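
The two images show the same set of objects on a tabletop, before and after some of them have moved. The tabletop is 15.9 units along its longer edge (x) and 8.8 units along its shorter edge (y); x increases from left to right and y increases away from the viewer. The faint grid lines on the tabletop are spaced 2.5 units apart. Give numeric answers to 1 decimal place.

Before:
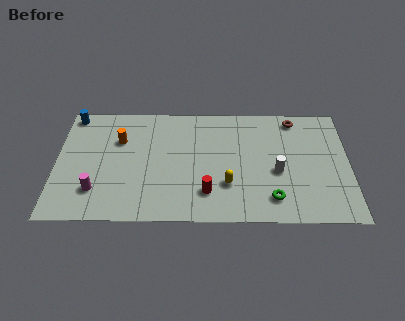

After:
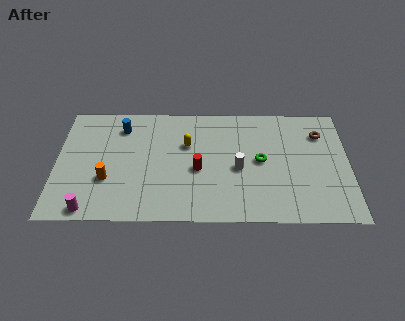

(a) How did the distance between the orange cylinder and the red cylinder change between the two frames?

-1.2

They were about 6.2 units apart before and 5.0 after — 1.2 units closer together.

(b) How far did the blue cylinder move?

2.8

From (0.8, 7.9) to (3.5, 7.0), the blue cylinder covered √(2.7² + 0.9²) ≈ 2.8 units.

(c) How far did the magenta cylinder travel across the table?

1.4

From (2.2, 2.2) to (1.9, 0.8), the magenta cylinder covered √(0.3² + 1.4²) ≈ 1.4 units.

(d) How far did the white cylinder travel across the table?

2.1

The white cylinder moved from about (12.0, 3.7) to (9.9, 3.9), a distance of √(2.1² + 0.2²) ≈ 2.1.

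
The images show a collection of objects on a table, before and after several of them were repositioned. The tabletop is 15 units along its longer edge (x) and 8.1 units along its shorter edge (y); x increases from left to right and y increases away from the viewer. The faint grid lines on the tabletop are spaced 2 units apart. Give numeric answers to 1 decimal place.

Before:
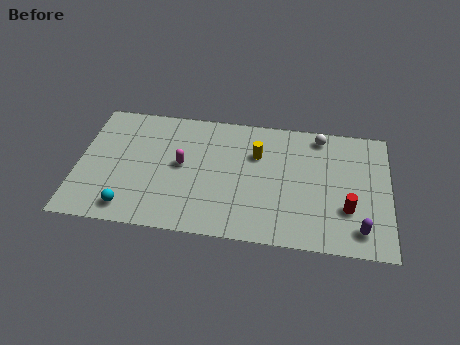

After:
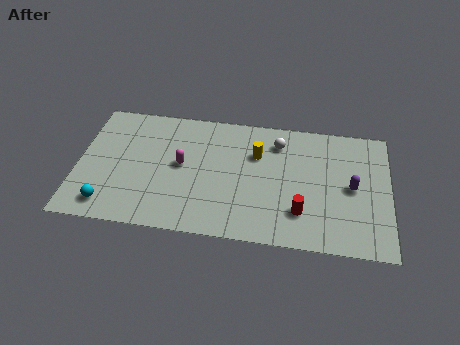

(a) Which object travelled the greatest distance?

the purple capsule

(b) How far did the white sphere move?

2.1

The white sphere moved from about (11.6, 7.1) to (9.6, 6.4), a distance of √(2.0² + 0.7²) ≈ 2.1.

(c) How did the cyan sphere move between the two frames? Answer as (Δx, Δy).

(-1.0, 0.1)

The cyan sphere started near (2.6, 1.2) and ended near (1.6, 1.3).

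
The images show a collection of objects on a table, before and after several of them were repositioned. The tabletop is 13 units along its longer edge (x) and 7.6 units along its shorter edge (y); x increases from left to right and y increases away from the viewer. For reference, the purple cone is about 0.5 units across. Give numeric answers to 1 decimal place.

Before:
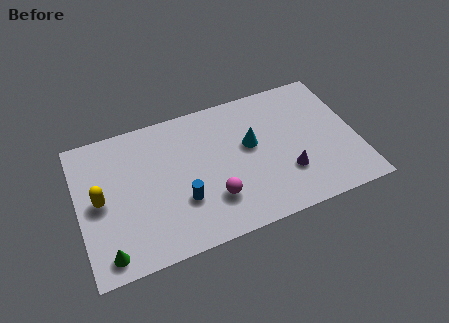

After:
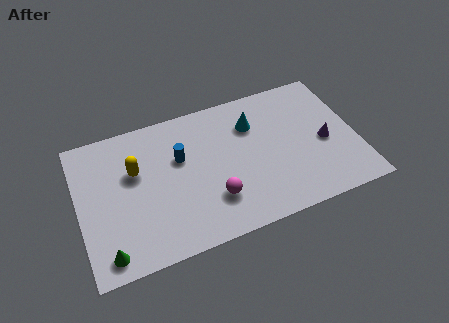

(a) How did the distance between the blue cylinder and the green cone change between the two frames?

+1.4

They were about 3.9 units apart before and 5.3 after — 1.4 units further apart.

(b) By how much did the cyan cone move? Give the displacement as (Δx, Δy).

(0.2, 1.1)

The cyan cone started near (8.1, 4.4) and ended near (8.3, 5.5).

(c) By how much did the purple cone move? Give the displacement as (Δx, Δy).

(1.9, 1.1)

From the two frames, the purple cone sits at roughly (9.6, 2.3) before and (11.5, 3.4) after.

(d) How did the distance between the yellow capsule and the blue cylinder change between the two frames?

-1.8

The distance was about 3.9 in the first image and 2.1 in the second, so they moved 1.8 units closer together.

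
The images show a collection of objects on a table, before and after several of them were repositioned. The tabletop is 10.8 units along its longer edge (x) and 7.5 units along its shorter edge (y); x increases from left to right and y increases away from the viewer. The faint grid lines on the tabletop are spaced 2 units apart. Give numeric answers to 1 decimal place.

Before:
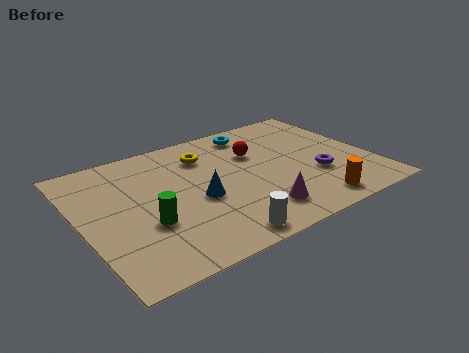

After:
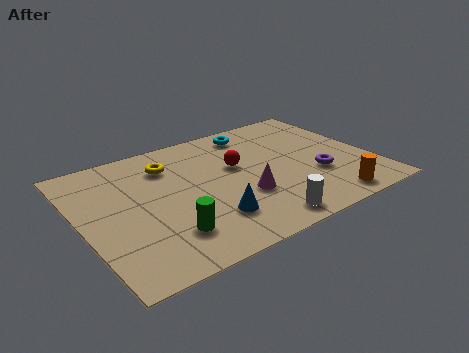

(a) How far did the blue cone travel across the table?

1.3

The blue cone moved from about (4.2, 3.2) to (4.4, 1.9), a distance of √(0.2² + 1.3²) ≈ 1.3.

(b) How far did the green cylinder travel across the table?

1.1

From (2.2, 2.7) to (2.8, 1.8), the green cylinder covered √(0.6² + 0.9²) ≈ 1.1 units.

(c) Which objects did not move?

the cyan torus and the purple torus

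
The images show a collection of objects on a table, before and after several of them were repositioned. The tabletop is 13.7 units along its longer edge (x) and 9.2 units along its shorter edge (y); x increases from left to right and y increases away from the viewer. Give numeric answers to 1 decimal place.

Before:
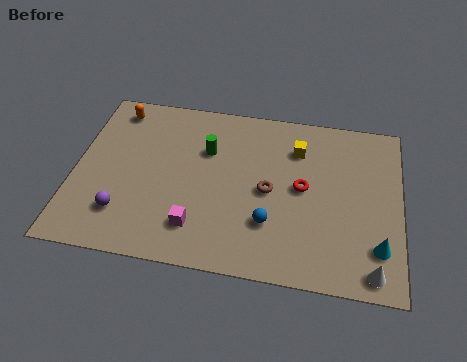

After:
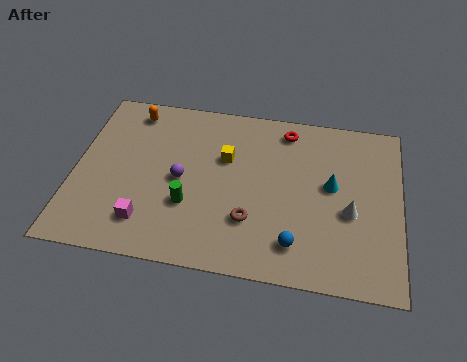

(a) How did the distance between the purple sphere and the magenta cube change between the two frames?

-0.3

They were about 3.1 units apart before and 2.8 after — 0.3 units closer together.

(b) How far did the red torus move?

3.2

The red torus moved from about (9.6, 4.8) to (8.8, 7.9), a distance of √(0.8² + 3.1²) ≈ 3.2.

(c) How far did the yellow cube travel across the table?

3.2

The yellow cube was near (9.3, 6.9) before and (6.3, 5.9) after, so it travelled √(3.0² + 1.0²) ≈ 3.2 units.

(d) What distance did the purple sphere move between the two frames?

3.2

The purple sphere was near (2.2, 2.2) before and (4.5, 4.4) after, so it travelled √(2.3² + 2.2²) ≈ 3.2 units.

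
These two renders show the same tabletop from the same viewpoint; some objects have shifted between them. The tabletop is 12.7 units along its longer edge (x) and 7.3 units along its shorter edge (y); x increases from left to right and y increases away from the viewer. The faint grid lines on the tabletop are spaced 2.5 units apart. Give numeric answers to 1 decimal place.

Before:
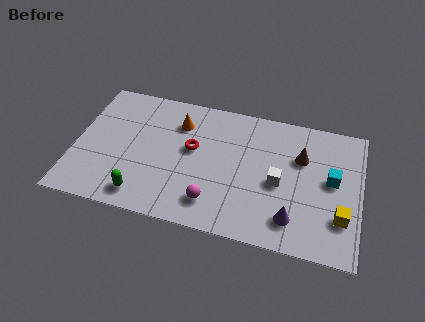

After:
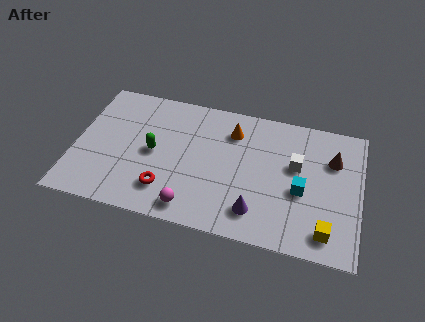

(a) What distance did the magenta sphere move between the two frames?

1.0

The magenta sphere moved from about (6.3, 1.5) to (5.4, 1.0), a distance of √(0.9² + 0.5²) ≈ 1.0.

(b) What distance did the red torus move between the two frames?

2.7

The red torus was near (5.2, 4.2) before and (4.2, 1.7) after, so it travelled √(1.0² + 2.5²) ≈ 2.7 units.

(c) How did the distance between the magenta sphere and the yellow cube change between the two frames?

+0.3

They were about 5.6 units apart before and 5.9 after — 0.3 units further apart.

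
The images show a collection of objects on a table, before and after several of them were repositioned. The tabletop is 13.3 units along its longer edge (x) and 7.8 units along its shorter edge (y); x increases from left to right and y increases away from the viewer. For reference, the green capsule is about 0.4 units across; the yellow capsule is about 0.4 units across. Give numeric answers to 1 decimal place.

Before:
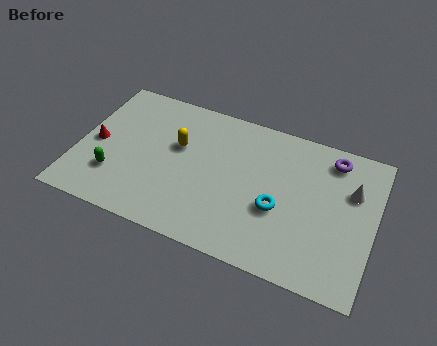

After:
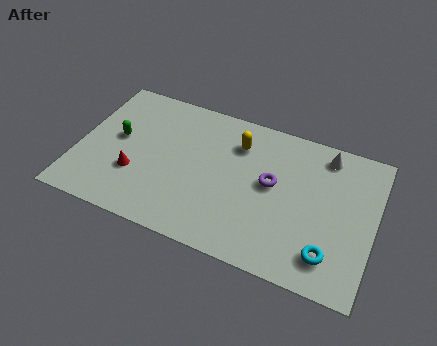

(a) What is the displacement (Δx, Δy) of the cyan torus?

(2.4, -1.5)

The cyan torus was at about (9.1, 3.1) and moved to about (11.5, 1.6).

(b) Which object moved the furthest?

the purple torus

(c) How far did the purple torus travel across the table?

3.4

The purple torus was near (11.2, 6.6) before and (8.7, 4.3) after, so it travelled √(2.5² + 2.3²) ≈ 3.4 units.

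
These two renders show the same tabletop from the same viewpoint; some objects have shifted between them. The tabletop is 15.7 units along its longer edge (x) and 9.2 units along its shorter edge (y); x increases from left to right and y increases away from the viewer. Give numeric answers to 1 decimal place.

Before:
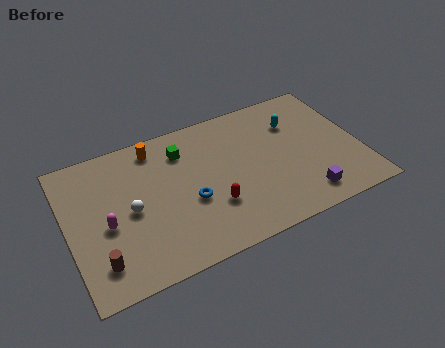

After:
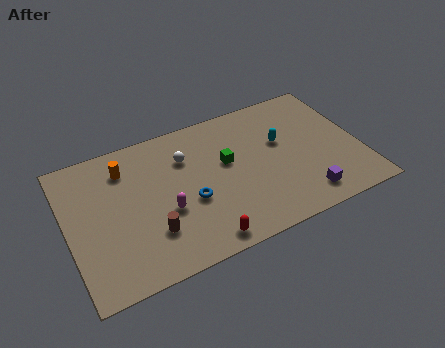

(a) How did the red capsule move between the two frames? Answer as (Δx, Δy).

(-0.8, -1.9)

From the two frames, the red capsule sits at roughly (7.5, 2.9) before and (6.7, 1.0) after.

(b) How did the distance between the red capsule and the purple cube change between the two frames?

+0.6

Before: roughly 5.0 units apart; after: 5.6. That's 0.6 units further apart.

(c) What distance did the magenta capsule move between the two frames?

3.1

The magenta capsule was near (2.0, 4.0) before and (5.1, 3.6) after, so it travelled √(3.1² + 0.4²) ≈ 3.1 units.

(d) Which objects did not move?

the blue torus and the purple cube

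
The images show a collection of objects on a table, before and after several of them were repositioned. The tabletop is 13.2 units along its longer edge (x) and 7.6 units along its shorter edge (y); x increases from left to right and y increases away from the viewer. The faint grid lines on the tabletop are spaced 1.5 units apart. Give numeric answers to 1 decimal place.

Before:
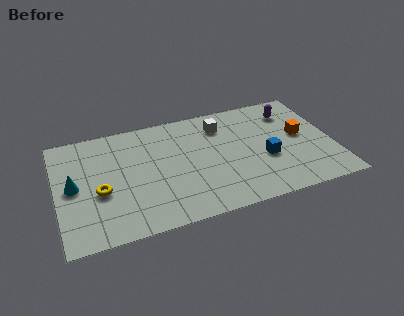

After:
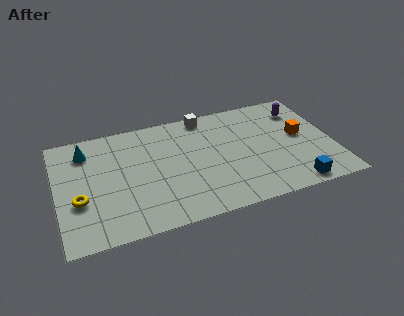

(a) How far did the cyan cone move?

2.3

The cyan cone moved from about (0.8, 3.8) to (1.5, 6.0), a distance of √(0.7² + 2.2²) ≈ 2.3.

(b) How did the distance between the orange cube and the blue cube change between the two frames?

+1.3

Before: roughly 2.1 units apart; after: 3.4. That's 1.3 units further apart.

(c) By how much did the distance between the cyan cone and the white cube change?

-1.6

They were about 7.5 units apart before and 5.9 after — 1.6 units closer together.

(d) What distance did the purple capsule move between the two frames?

0.5

From (11.4, 5.9) to (11.9, 5.9), the purple capsule covered √(0.5² + 0.0²) ≈ 0.5 units.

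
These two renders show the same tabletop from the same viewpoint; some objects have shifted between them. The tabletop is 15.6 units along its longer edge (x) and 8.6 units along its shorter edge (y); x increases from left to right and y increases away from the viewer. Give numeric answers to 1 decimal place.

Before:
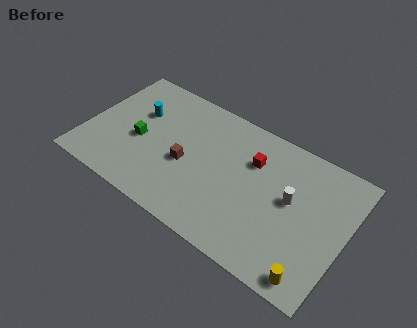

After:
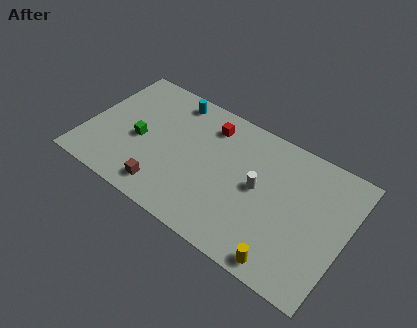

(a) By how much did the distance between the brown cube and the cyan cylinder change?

+2.3

They were about 3.8 units apart before and 6.1 after — 2.3 units further apart.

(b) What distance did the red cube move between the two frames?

2.9

From (9.8, 6.0) to (7.0, 6.9), the red cube covered √(2.8² + 0.9²) ≈ 2.9 units.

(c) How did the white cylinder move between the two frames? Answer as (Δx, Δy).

(-1.9, -0.3)

The white cylinder was at about (12.3, 4.8) and moved to about (10.4, 4.5).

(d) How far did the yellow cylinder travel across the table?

1.6

The yellow cylinder moved from about (14.2, 1.0) to (12.6, 0.9), a distance of √(1.6² + 0.1²) ≈ 1.6.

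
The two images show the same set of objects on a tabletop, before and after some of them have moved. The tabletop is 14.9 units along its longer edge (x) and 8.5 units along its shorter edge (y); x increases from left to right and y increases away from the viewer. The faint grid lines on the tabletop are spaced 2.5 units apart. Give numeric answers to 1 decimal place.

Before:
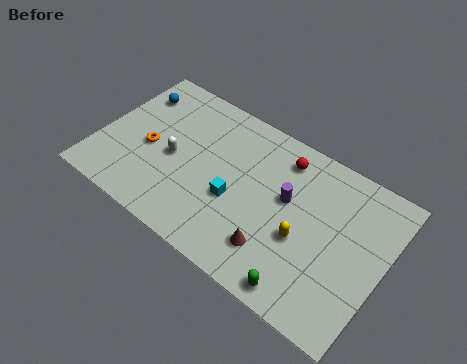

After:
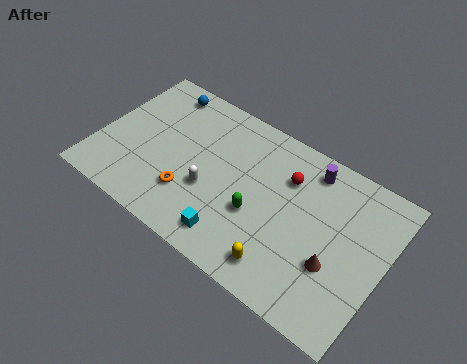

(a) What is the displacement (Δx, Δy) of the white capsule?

(2.1, -0.7)

The white capsule started near (3.9, 3.9) and ended near (6.0, 3.2).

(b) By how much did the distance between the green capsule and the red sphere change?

-3.5

The distance was about 6.5 in the first image and 3.0 in the second, so they moved 3.5 units closer together.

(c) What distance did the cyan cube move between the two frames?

2.0

From (7.3, 3.4) to (7.6, 1.4), the cyan cube covered √(0.3² + 2.0²) ≈ 2.0 units.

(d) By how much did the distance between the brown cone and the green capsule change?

+2.1

Before: roughly 2.0 units apart; after: 4.1. That's 2.1 units further apart.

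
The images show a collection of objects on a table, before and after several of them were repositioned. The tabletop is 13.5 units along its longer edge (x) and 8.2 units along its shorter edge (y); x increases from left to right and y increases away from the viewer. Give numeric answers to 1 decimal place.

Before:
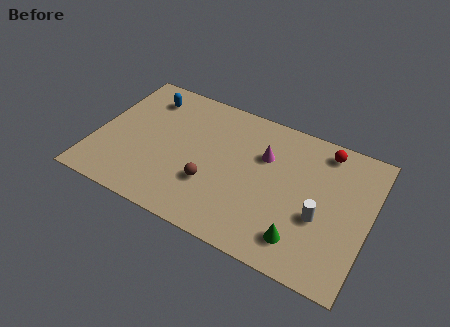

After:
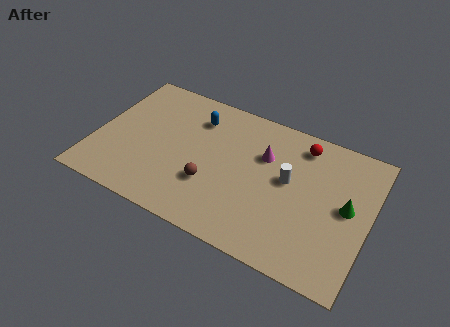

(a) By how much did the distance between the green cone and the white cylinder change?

+1.2

Before: roughly 1.7 units apart; after: 2.9. That's 1.2 units further apart.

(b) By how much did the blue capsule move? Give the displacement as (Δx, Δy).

(2.6, -0.3)

The blue capsule started near (2.1, 6.6) and ended near (4.7, 6.3).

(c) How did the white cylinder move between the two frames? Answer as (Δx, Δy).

(-1.7, 1.4)

From the two frames, the white cylinder sits at roughly (11.2, 3.2) before and (9.5, 4.6) after.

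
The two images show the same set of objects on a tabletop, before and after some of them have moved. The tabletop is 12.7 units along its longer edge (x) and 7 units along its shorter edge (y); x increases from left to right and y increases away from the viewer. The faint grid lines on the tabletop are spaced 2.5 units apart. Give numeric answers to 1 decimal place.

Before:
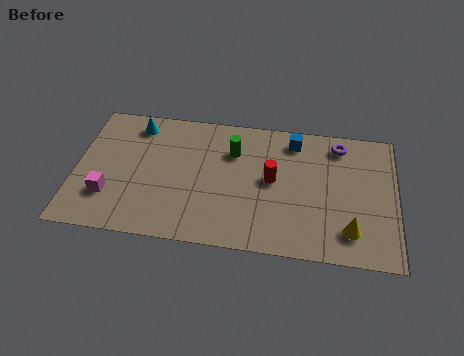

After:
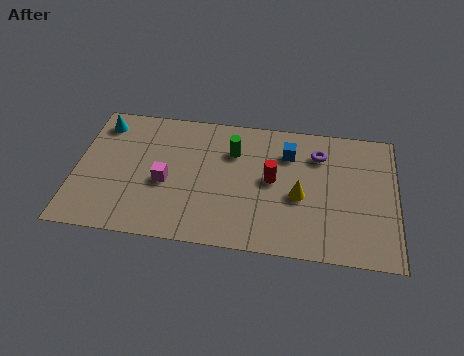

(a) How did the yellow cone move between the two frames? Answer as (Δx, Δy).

(-2.0, 1.5)

The yellow cone was at about (10.9, 1.5) and moved to about (8.9, 3.0).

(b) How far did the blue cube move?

0.7

The blue cube was near (8.6, 5.9) before and (8.4, 5.2) after, so it travelled √(0.2² + 0.7²) ≈ 0.7 units.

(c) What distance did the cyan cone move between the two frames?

1.4

The cyan cone moved from about (2.3, 5.9) to (0.9, 5.8), a distance of √(1.4² + 0.1²) ≈ 1.4.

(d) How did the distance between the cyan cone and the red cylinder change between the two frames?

+1.3

Before: roughly 5.9 units apart; after: 7.2. That's 1.3 units further apart.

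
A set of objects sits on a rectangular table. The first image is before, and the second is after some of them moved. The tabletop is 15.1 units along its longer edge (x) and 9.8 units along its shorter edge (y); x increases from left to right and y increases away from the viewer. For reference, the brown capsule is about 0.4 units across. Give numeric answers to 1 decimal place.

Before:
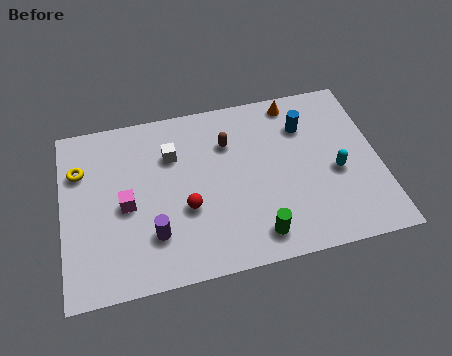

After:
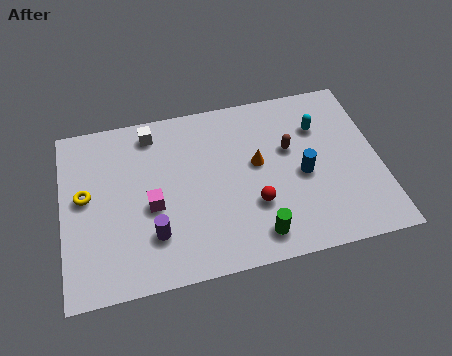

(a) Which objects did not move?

the purple cylinder and the green cylinder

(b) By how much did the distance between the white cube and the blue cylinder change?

+1.7

They were about 6.4 units apart before and 8.1 after — 1.7 units further apart.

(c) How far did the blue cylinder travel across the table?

2.8

The blue cylinder moved from about (11.7, 7.2) to (11.4, 4.4), a distance of √(0.3² + 2.8²) ≈ 2.8.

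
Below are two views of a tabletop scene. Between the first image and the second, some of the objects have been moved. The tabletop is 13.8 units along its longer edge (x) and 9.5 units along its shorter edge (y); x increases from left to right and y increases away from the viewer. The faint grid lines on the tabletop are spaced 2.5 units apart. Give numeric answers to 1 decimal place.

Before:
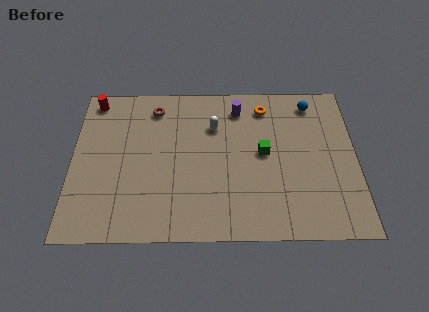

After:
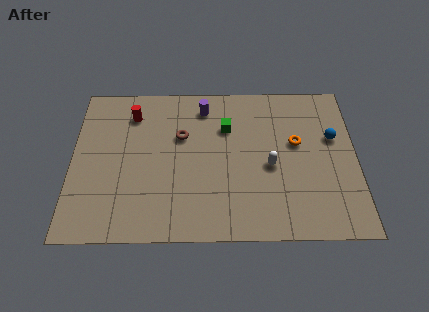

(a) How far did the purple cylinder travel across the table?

1.7

The purple cylinder moved from about (8.1, 7.8) to (6.4, 7.9), a distance of √(1.7² + 0.1²) ≈ 1.7.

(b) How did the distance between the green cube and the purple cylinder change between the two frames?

-1.3

The distance was about 3.0 in the first image and 1.7 in the second, so they moved 1.3 units closer together.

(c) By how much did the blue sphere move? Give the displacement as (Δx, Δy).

(1.0, -2.2)

The blue sphere started near (11.7, 8.1) and ended near (12.7, 5.9).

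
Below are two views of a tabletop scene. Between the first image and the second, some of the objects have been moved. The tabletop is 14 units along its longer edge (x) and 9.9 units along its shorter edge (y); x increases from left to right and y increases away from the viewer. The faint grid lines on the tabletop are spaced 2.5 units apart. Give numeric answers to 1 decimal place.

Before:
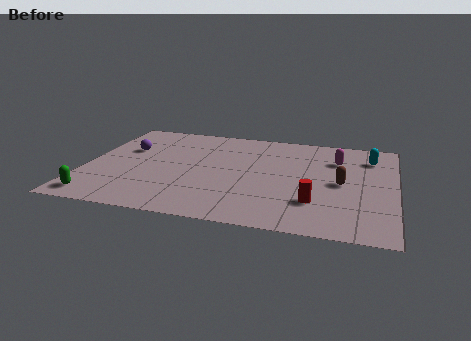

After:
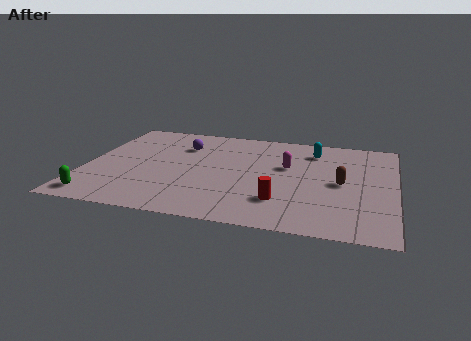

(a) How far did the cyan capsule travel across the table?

2.6

The cyan capsule moved from about (12.8, 7.7) to (10.2, 7.9), a distance of √(2.6² + 0.2²) ≈ 2.6.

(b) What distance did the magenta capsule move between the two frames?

2.5

From (11.3, 7.2) to (9.1, 6.0), the magenta capsule covered √(2.2² + 1.2²) ≈ 2.5 units.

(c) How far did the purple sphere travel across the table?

2.7

From (1.7, 6.3) to (4.2, 7.2), the purple sphere covered √(2.5² + 0.9²) ≈ 2.7 units.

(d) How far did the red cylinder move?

1.5

The red cylinder moved from about (10.5, 2.7) to (9.0, 2.5), a distance of √(1.5² + 0.2²) ≈ 1.5.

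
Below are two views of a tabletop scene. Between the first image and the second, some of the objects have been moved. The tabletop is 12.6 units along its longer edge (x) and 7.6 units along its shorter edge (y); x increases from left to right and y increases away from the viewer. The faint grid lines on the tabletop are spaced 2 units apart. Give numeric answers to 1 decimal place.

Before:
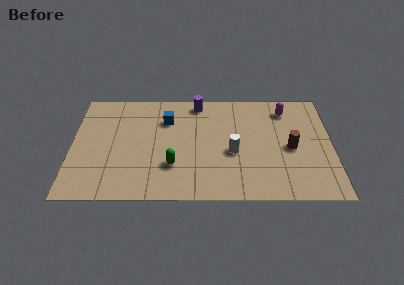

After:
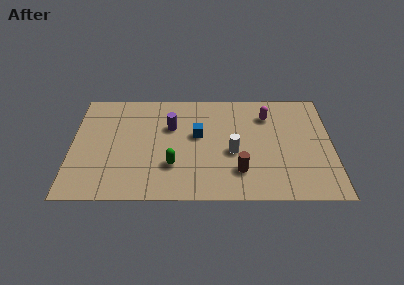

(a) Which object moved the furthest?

the brown cylinder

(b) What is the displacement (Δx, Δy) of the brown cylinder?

(-2.5, -1.6)

From the two frames, the brown cylinder sits at roughly (10.6, 3.5) before and (8.1, 1.9) after.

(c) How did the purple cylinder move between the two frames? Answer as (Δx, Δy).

(-1.3, -1.7)

From the two frames, the purple cylinder sits at roughly (6.1, 6.7) before and (4.8, 5.0) after.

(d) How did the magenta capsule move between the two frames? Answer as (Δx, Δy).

(-0.9, -0.4)

The magenta capsule started near (10.4, 6.2) and ended near (9.5, 5.8).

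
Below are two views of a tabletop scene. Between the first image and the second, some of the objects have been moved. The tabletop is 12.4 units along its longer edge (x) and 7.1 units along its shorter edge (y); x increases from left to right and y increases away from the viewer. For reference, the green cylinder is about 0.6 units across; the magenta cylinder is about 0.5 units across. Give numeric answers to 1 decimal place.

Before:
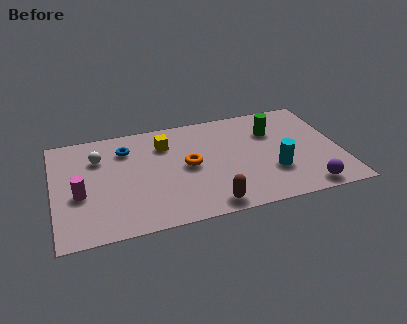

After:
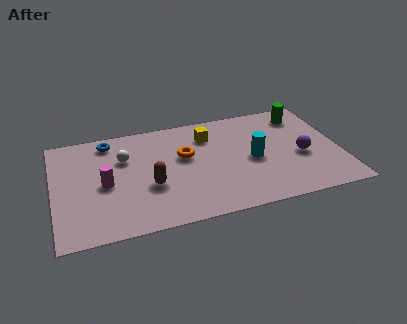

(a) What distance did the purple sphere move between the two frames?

2.2

From (10.7, 0.8) to (10.7, 3.0), the purple sphere covered √(0.0² + 2.2²) ≈ 2.2 units.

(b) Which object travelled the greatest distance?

the brown capsule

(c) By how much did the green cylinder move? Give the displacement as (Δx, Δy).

(1.4, 0.8)

From the two frames, the green cylinder sits at roughly (9.6, 5.0) before and (11.0, 5.8) after.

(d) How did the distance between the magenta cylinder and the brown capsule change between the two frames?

-3.8

The distance was about 5.8 in the first image and 2.0 in the second, so they moved 3.8 units closer together.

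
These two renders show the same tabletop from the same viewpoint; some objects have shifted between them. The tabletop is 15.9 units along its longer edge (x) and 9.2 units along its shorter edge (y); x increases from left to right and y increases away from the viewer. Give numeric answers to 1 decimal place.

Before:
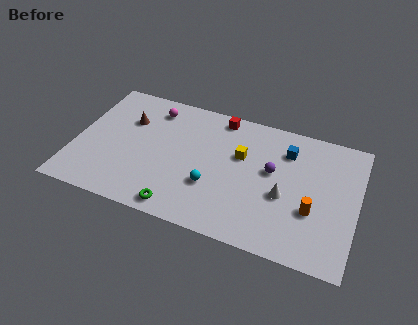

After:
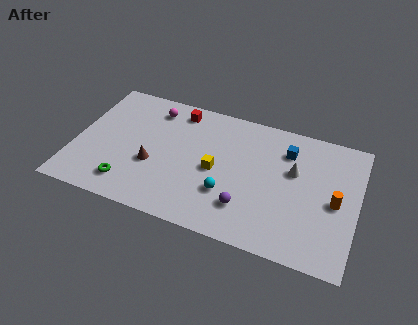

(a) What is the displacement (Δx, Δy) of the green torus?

(-3.0, 0.7)

From the two frames, the green torus sits at roughly (6.3, 1.0) before and (3.3, 1.7) after.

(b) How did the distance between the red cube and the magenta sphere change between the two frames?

-2.4

They were about 3.8 units apart before and 1.4 after — 2.4 units closer together.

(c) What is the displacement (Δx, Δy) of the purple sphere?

(-1.2, -3.0)

The purple sphere started near (11.1, 5.3) and ended near (9.9, 2.3).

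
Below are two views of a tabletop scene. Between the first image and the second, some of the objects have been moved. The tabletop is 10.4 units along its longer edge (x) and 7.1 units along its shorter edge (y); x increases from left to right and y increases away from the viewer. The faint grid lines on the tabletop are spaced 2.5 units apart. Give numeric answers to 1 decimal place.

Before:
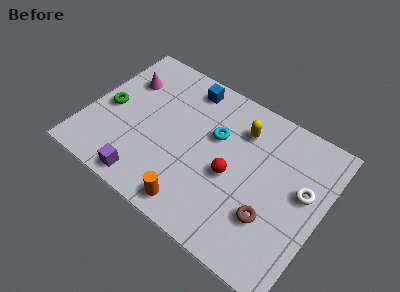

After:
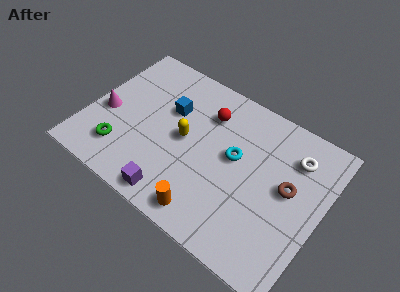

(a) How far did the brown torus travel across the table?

1.8

The brown torus was near (8.4, 2.2) before and (8.9, 3.9) after, so it travelled √(0.5² + 1.7²) ≈ 1.8 units.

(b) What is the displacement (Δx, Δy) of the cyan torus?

(1.0, -0.5)

The cyan torus started near (5.5, 4.5) and ended near (6.5, 4.0).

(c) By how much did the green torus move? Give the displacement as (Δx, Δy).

(0.9, -1.7)

The green torus was at about (0.9, 3.3) and moved to about (1.8, 1.6).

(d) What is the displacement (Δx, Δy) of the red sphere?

(-1.5, 2.2)

The red sphere started near (6.5, 3.1) and ended near (5.0, 5.3).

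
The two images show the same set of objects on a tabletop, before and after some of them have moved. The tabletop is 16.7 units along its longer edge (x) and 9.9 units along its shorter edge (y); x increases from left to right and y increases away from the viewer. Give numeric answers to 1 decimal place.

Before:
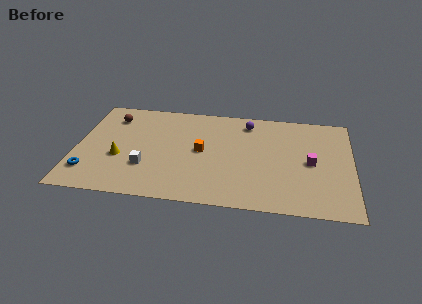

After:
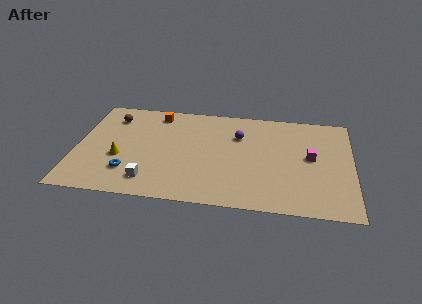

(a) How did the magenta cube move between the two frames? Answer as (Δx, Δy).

(0.0, 0.5)

The magenta cube was at about (14.2, 4.8) and moved to about (14.2, 5.3).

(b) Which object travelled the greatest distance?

the orange cube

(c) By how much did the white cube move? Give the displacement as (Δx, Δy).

(0.3, -1.3)

From the two frames, the white cube sits at roughly (4.3, 3.1) before and (4.6, 1.8) after.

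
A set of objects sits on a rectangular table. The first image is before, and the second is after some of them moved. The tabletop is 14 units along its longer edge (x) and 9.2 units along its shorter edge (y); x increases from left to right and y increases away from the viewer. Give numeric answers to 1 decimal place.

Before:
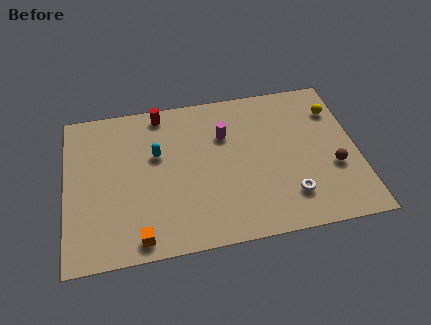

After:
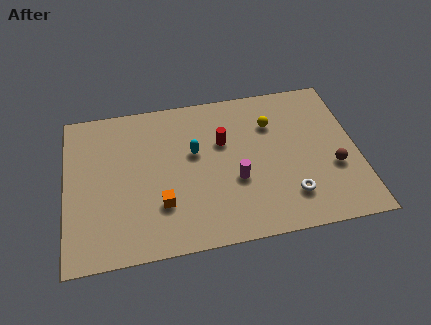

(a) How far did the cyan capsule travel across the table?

1.8

The cyan capsule was near (4.4, 5.7) before and (6.2, 5.5) after, so it travelled √(1.8² + 0.2²) ≈ 1.8 units.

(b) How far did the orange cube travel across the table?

2.0

The orange cube moved from about (3.4, 1.0) to (4.5, 2.7), a distance of √(1.1² + 1.7²) ≈ 2.0.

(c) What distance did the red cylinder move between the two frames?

3.7

The red cylinder moved from about (4.7, 8.2) to (7.6, 5.9), a distance of √(2.9² + 2.3²) ≈ 3.7.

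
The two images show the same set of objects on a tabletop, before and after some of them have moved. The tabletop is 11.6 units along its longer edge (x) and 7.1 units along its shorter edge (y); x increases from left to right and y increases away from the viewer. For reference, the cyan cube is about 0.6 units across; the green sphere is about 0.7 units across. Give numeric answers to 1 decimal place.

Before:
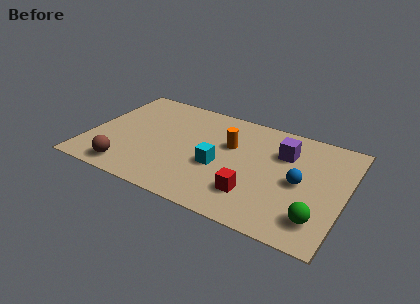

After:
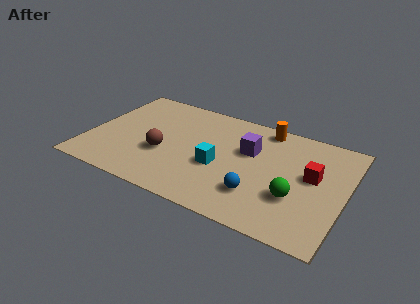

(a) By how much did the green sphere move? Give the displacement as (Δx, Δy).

(-1.1, 0.9)

The green sphere was at about (10.6, 1.5) and moved to about (9.5, 2.4).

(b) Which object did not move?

the cyan cube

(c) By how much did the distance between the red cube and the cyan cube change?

+2.2

Before: roughly 2.0 units apart; after: 4.2. That's 2.2 units further apart.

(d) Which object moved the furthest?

the red cube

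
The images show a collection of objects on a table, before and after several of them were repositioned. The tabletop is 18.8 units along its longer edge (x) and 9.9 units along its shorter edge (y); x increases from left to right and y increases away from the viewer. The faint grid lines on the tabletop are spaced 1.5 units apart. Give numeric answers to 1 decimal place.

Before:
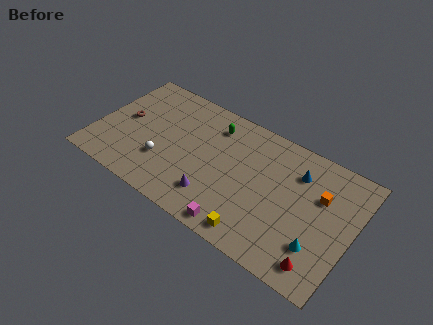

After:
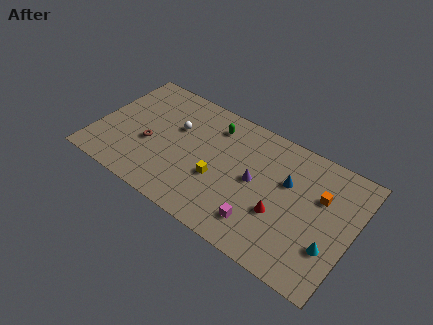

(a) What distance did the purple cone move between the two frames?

3.8

The purple cone was near (9.2, 2.3) before and (11.7, 5.1) after, so it travelled √(2.5² + 2.8²) ≈ 3.8 units.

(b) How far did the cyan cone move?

0.9

From (16.7, 2.7) to (17.5, 3.1), the cyan cone covered √(0.8² + 0.4²) ≈ 0.9 units.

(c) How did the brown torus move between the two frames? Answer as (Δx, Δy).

(2.1, -1.2)

The brown torus was at about (1.9, 5.2) and moved to about (4.0, 4.0).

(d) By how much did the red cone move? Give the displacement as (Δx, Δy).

(-3.2, 2.1)

From the two frames, the red cone sits at roughly (17.0, 1.5) before and (13.8, 3.6) after.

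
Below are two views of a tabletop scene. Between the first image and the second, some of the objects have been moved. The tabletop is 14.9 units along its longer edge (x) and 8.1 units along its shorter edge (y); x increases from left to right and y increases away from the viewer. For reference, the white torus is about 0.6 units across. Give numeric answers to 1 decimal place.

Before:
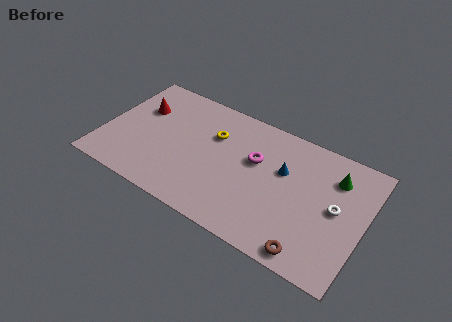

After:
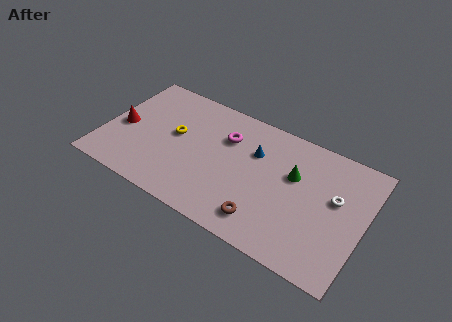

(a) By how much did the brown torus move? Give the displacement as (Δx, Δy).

(-2.7, 0.6)

The brown torus was at about (12.3, 0.9) and moved to about (9.6, 1.5).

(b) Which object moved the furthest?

the brown torus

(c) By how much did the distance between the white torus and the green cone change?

+0.5

The distance was about 1.9 in the first image and 2.4 in the second, so they moved 0.5 units further apart.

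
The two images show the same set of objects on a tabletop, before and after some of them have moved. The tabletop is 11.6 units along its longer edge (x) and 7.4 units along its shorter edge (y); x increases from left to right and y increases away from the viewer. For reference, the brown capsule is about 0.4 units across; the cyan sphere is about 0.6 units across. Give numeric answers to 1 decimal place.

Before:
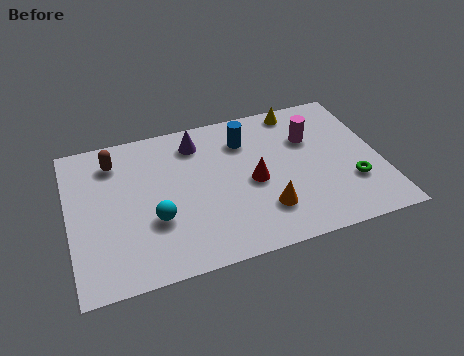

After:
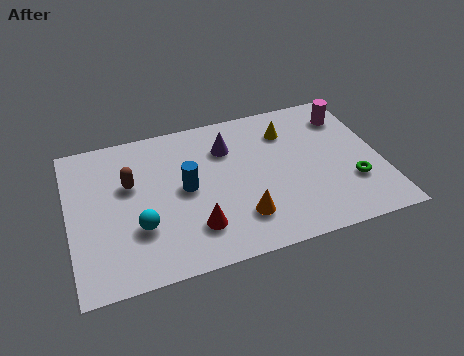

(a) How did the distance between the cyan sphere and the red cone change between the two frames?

-1.7

The distance was about 3.8 in the first image and 2.1 in the second, so they moved 1.7 units closer together.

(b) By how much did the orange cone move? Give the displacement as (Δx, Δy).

(-0.9, -0.1)

The orange cone started near (7.1, 1.9) and ended near (6.2, 1.8).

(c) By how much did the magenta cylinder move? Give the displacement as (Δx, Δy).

(1.5, 0.8)

The magenta cylinder was at about (9.1, 5.0) and moved to about (10.6, 5.8).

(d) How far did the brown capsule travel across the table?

1.4

From (1.8, 5.9) to (2.3, 4.6), the brown capsule covered √(0.5² + 1.3²) ≈ 1.4 units.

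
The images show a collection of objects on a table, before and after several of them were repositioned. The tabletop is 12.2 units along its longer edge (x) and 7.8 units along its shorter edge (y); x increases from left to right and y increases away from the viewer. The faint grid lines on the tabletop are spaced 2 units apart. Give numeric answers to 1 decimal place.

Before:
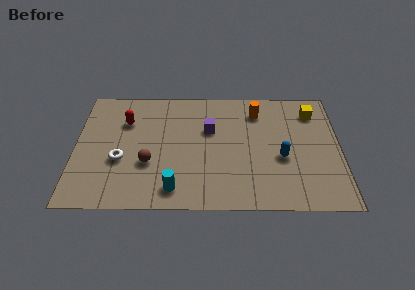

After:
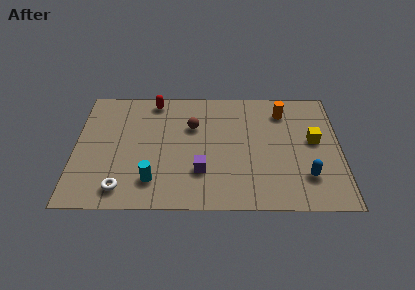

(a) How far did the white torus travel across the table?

1.8

From (2.1, 3.0) to (2.2, 1.2), the white torus covered √(0.1² + 1.8²) ≈ 1.8 units.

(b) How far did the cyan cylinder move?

1.1

The cyan cylinder moved from about (4.6, 1.2) to (3.6, 1.7), a distance of √(1.0² + 0.5²) ≈ 1.1.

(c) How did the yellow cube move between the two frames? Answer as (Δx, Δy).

(0.0, -1.9)

The yellow cube was at about (11.0, 6.2) and moved to about (11.0, 4.3).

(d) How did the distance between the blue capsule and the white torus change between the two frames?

+1.0

They were about 7.4 units apart before and 8.4 after — 1.0 units further apart.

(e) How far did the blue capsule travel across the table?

1.6

The blue capsule moved from about (9.5, 3.2) to (10.6, 2.0), a distance of √(1.1² + 1.2²) ≈ 1.6.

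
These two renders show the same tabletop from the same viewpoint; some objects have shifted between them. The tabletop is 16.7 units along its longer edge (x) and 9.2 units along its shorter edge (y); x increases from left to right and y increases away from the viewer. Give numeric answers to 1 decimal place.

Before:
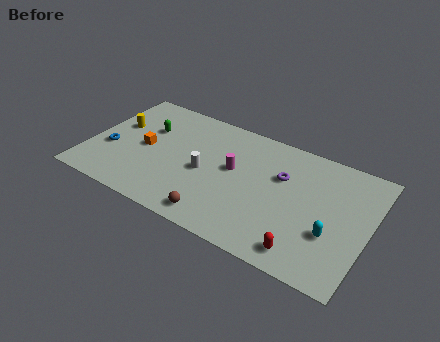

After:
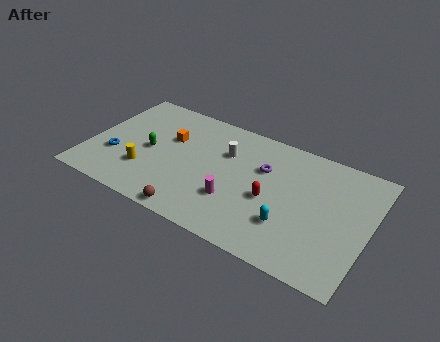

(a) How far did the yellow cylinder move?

3.6

From (1.4, 5.6) to (3.6, 2.7), the yellow cylinder covered √(2.2² + 2.9²) ≈ 3.6 units.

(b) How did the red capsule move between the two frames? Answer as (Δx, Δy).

(-2.4, 2.7)

The red capsule was at about (13.4, 1.3) and moved to about (11.0, 4.0).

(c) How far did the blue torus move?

0.6

The blue torus was near (1.3, 3.5) before and (1.7, 3.1) after, so it travelled √(0.4² + 0.4²) ≈ 0.6 units.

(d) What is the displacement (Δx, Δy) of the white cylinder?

(1.0, 2.1)

From the two frames, the white cylinder sits at roughly (7.0, 4.2) before and (8.0, 6.3) after.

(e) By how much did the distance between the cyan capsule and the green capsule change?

-3.0

Before: roughly 11.9 units apart; after: 8.9. That's 3.0 units closer together.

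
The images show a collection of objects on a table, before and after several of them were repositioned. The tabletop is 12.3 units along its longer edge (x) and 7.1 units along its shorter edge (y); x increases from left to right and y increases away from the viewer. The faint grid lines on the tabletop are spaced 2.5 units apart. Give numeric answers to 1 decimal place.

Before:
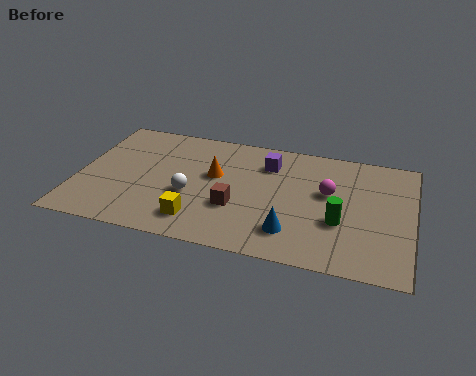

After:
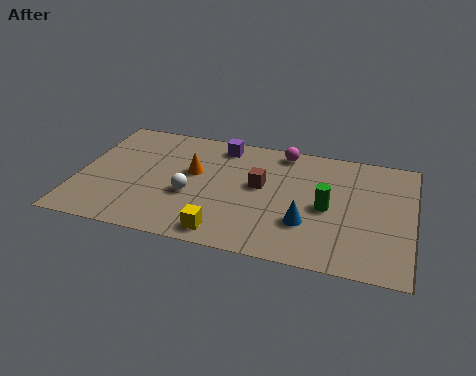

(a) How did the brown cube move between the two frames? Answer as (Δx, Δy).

(0.8, 1.5)

The brown cube was at about (5.9, 2.5) and moved to about (6.7, 4.0).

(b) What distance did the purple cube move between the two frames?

1.9

From (6.9, 5.4) to (5.1, 6.1), the purple cube covered √(1.8² + 0.7²) ≈ 1.9 units.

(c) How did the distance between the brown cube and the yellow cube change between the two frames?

+1.6

They were about 1.7 units apart before and 3.3 after — 1.6 units further apart.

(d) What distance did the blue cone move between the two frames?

0.8

The blue cone moved from about (8.0, 1.6) to (8.5, 2.2), a distance of √(0.5² + 0.6²) ≈ 0.8.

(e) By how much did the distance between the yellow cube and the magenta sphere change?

+0.3

The distance was about 5.4 in the first image and 5.7 in the second, so they moved 0.3 units further apart.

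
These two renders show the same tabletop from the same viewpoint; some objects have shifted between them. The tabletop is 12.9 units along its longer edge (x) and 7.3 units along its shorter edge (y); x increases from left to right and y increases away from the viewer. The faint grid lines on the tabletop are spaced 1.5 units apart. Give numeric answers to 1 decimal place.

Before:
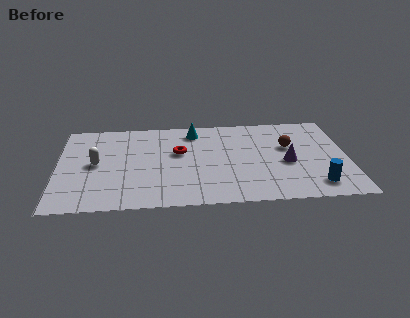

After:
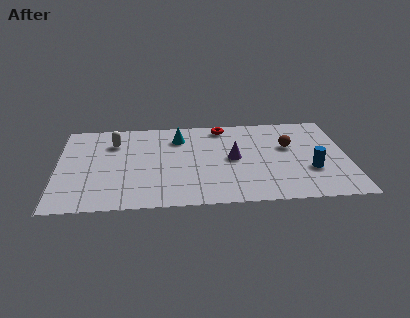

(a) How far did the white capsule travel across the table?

1.9

The white capsule moved from about (1.7, 3.7) to (2.5, 5.4), a distance of √(0.8² + 1.7²) ≈ 1.9.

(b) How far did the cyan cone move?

0.9

From (6.1, 6.1) to (5.4, 5.6), the cyan cone covered √(0.7² + 0.5²) ≈ 0.9 units.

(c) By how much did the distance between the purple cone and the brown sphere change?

+1.3

The distance was about 1.3 in the first image and 2.6 in the second, so they moved 1.3 units further apart.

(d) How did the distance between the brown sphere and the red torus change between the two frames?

-1.4

They were about 4.9 units apart before and 3.5 after — 1.4 units closer together.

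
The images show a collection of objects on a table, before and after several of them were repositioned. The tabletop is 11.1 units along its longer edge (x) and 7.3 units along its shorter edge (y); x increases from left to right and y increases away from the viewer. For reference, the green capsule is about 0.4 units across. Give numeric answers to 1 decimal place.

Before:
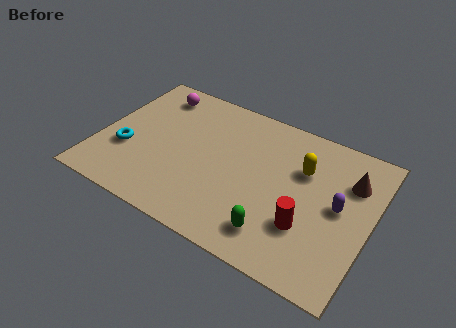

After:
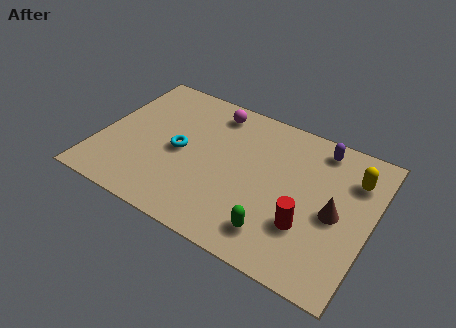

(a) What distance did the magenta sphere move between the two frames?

2.5

The magenta sphere moved from about (1.8, 6.1) to (4.3, 6.2), a distance of √(2.5² + 0.1²) ≈ 2.5.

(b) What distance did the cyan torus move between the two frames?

2.3

The cyan torus was near (1.2, 2.6) before and (3.3, 3.5) after, so it travelled √(2.1² + 0.9²) ≈ 2.3 units.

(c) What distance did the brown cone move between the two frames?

1.8

The brown cone was near (10.1, 5.2) before and (9.7, 3.4) after, so it travelled √(0.4² + 1.8²) ≈ 1.8 units.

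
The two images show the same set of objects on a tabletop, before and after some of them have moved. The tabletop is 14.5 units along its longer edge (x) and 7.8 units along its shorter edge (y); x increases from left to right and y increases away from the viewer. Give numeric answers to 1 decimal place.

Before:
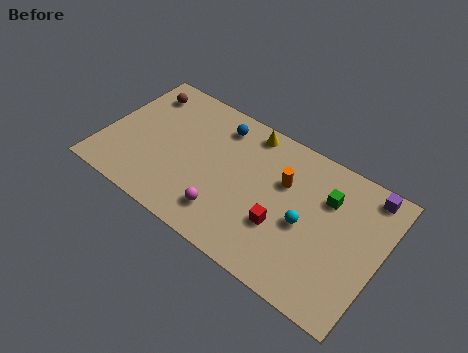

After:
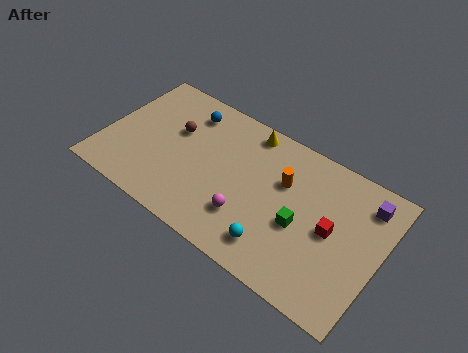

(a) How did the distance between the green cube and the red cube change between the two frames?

-1.8

They were about 3.4 units apart before and 1.6 after — 1.8 units closer together.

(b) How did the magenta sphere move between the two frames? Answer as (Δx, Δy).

(1.1, 0.5)

The magenta sphere started near (6.8, 1.7) and ended near (7.9, 2.2).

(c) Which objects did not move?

the orange cylinder and the yellow cone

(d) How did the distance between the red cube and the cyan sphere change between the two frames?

+2.1

They were about 1.4 units apart before and 3.5 after — 2.1 units further apart.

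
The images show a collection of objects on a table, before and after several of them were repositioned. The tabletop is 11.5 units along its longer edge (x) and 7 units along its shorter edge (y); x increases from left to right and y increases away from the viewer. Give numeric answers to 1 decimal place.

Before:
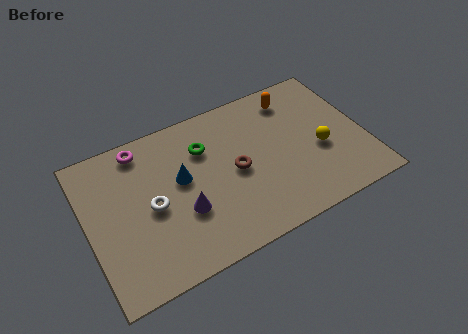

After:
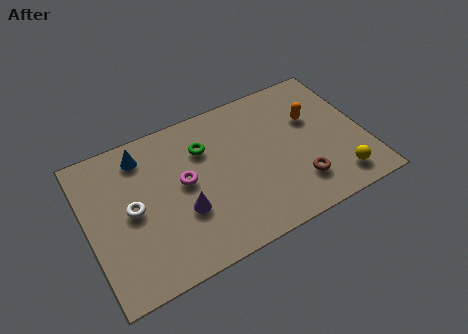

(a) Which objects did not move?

the green torus and the purple cone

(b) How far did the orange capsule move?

1.4

From (8.9, 5.8) to (9.5, 4.5), the orange capsule covered √(0.6² + 1.3²) ≈ 1.4 units.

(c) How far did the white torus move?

0.8

From (2.6, 3.3) to (1.8, 3.5), the white torus covered √(0.8² + 0.2²) ≈ 0.8 units.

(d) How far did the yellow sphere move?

1.8

From (9.6, 2.9) to (10.1, 1.2), the yellow sphere covered √(0.5² + 1.7²) ≈ 1.8 units.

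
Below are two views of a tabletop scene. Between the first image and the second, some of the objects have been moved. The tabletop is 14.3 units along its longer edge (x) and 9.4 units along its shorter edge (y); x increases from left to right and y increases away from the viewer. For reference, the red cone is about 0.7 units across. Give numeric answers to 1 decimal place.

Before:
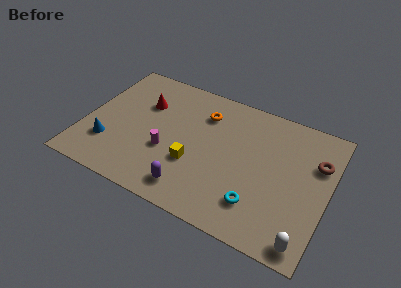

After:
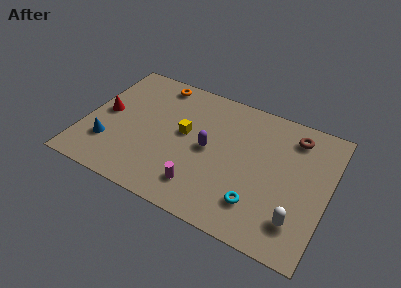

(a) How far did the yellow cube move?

2.1

The yellow cube was near (6.6, 3.3) before and (5.8, 5.2) after, so it travelled √(0.8² + 1.9²) ≈ 2.1 units.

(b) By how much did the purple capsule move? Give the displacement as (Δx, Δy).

(0.6, 3.2)

The purple capsule started near (6.7, 1.5) and ended near (7.3, 4.7).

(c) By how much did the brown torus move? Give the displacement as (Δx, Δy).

(-1.5, 1.3)

The brown torus was at about (13.5, 6.4) and moved to about (12.0, 7.7).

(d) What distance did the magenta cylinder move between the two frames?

2.7

The magenta cylinder was near (5.0, 3.5) before and (7.2, 1.9) after, so it travelled √(2.2² + 1.6²) ≈ 2.7 units.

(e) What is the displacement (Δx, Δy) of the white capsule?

(-0.6, 1.1)

The white capsule was at about (13.4, 1.0) and moved to about (12.8, 2.1).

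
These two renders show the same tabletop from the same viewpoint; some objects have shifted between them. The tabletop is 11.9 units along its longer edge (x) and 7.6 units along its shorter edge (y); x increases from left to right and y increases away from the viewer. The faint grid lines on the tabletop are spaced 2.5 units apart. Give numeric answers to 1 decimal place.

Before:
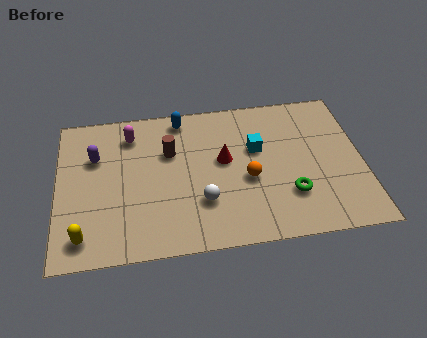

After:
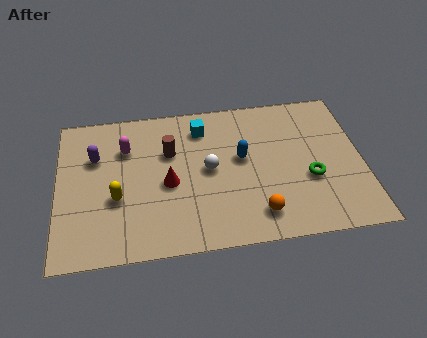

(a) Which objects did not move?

the purple capsule and the brown cylinder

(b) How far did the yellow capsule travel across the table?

2.1

The yellow capsule was near (1.0, 1.2) before and (2.3, 2.9) after, so it travelled √(1.3² + 1.7²) ≈ 2.1 units.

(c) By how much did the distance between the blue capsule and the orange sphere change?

-1.4

They were about 4.3 units apart before and 2.9 after — 1.4 units closer together.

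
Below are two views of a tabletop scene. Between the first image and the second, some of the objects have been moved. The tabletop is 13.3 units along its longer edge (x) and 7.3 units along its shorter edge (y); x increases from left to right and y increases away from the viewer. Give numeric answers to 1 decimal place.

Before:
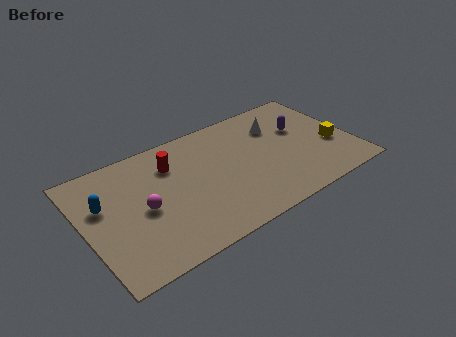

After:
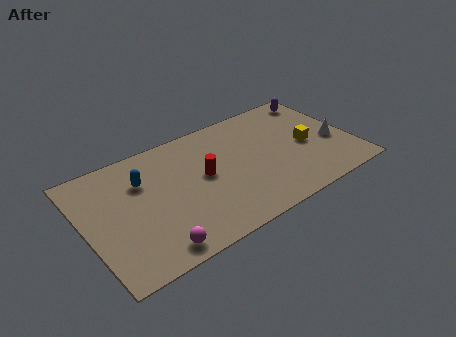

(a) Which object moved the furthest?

the white cone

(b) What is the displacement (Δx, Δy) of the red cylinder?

(1.4, -1.5)

From the two frames, the red cylinder sits at roughly (4.5, 5.4) before and (5.9, 3.9) after.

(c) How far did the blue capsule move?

2.1

From (1.0, 4.6) to (3.0, 5.1), the blue capsule covered √(2.0² + 0.5²) ≈ 2.1 units.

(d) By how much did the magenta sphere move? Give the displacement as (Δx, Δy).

(0.1, -2.5)

The magenta sphere started near (2.8, 3.4) and ended near (2.9, 0.9).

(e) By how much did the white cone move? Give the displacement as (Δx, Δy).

(2.5, -2.3)

The white cone started near (9.9, 5.3) and ended near (12.4, 3.0).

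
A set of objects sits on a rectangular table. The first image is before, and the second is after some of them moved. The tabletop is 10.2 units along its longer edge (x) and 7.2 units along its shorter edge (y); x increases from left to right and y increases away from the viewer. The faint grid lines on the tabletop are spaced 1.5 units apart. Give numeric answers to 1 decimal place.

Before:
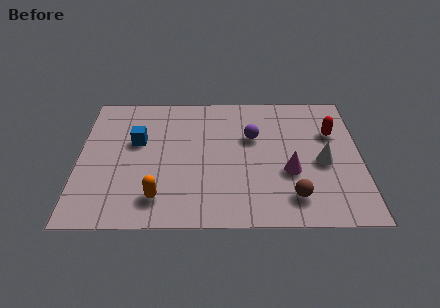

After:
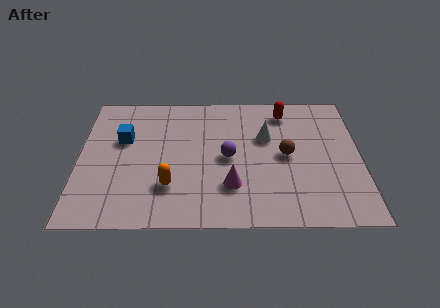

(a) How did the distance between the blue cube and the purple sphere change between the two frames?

-0.3

Before: roughly 4.2 units apart; after: 3.9. That's 0.3 units closer together.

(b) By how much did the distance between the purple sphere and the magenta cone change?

-0.8

The distance was about 2.3 in the first image and 1.5 in the second, so they moved 0.8 units closer together.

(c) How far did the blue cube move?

0.5

The blue cube was near (2.1, 4.4) before and (1.6, 4.5) after, so it travelled √(0.5² + 0.1²) ≈ 0.5 units.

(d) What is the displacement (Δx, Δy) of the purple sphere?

(-0.9, -1.1)

The purple sphere started near (6.3, 4.6) and ended near (5.4, 3.5).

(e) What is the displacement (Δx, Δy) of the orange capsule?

(0.4, 0.6)

From the two frames, the orange capsule sits at roughly (2.9, 1.4) before and (3.3, 2.0) after.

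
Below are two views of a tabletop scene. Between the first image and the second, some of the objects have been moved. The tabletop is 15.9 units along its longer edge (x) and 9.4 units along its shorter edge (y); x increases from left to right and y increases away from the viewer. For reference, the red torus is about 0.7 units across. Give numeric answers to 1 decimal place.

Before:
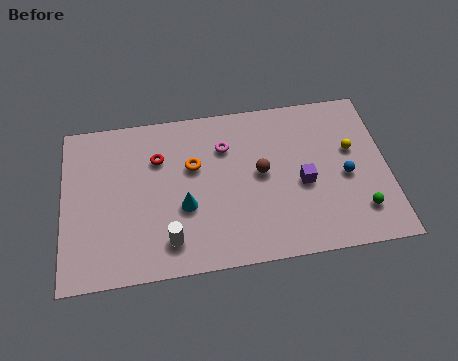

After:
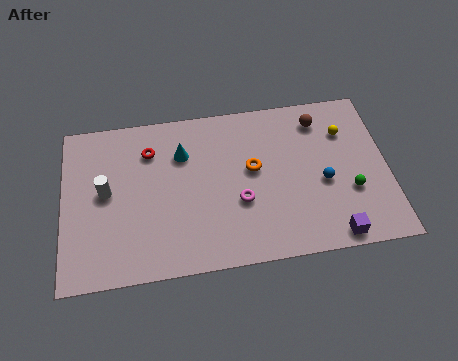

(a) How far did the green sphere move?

1.3

The green sphere was near (14.4, 2.1) before and (14.0, 3.3) after, so it travelled √(0.4² + 1.2²) ≈ 1.3 units.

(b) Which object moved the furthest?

the white cylinder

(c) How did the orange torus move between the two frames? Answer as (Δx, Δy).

(2.9, -0.6)

The orange torus started near (6.4, 5.9) and ended near (9.3, 5.3).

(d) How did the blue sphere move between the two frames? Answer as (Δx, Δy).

(-1.1, -0.2)

The blue sphere was at about (13.8, 4.2) and moved to about (12.7, 4.0).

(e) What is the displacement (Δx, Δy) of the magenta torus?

(0.6, -3.3)

The magenta torus was at about (8.0, 6.8) and moved to about (8.6, 3.5).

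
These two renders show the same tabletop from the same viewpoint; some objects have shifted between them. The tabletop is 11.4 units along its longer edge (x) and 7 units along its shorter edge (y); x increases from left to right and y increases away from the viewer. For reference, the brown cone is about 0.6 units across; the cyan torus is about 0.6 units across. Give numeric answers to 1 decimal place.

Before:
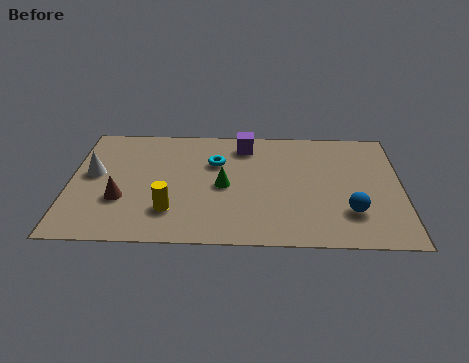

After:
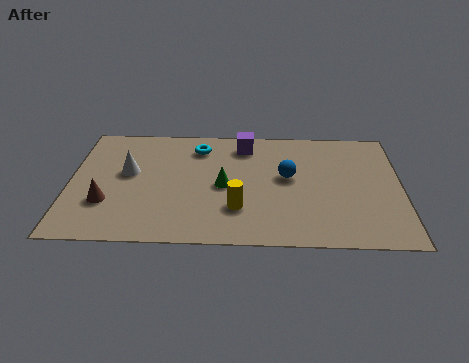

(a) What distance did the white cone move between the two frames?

1.2

The white cone moved from about (0.8, 3.9) to (2.0, 4.0), a distance of √(1.2² + 0.1²) ≈ 1.2.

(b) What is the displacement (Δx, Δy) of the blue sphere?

(-2.1, 2.0)

The blue sphere started near (9.6, 1.9) and ended near (7.5, 3.9).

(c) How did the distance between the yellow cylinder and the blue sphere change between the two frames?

-3.6

The distance was about 6.1 in the first image and 2.5 in the second, so they moved 3.6 units closer together.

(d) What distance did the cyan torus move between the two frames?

1.1

From (5.0, 4.7) to (4.4, 5.6), the cyan torus covered √(0.6² + 0.9²) ≈ 1.1 units.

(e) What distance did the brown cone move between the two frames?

0.5

The brown cone moved from about (1.8, 2.4) to (1.3, 2.2), a distance of √(0.5² + 0.2²) ≈ 0.5.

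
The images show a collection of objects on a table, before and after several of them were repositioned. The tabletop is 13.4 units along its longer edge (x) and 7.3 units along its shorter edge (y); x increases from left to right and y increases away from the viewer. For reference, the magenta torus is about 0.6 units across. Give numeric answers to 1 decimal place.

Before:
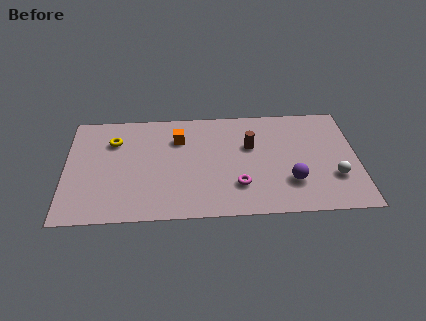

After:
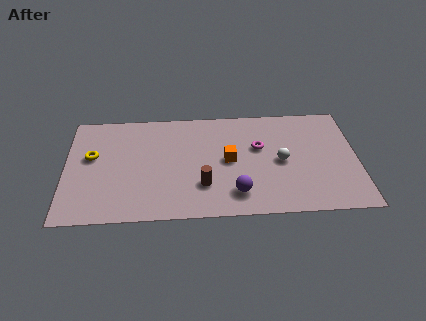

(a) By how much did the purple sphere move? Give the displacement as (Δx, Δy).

(-2.5, -0.6)

The purple sphere started near (10.3, 2.1) and ended near (7.8, 1.5).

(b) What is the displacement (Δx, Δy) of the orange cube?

(2.3, -1.6)

From the two frames, the orange cube sits at roughly (5.2, 5.3) before and (7.5, 3.7) after.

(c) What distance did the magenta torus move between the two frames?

2.7

From (7.9, 2.0) to (8.9, 4.5), the magenta torus covered √(1.0² + 2.5²) ≈ 2.7 units.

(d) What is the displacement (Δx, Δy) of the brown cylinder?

(-2.2, -2.5)

From the two frames, the brown cylinder sits at roughly (8.5, 4.6) before and (6.3, 2.1) after.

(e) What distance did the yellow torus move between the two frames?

1.4

The yellow torus was near (2.2, 5.3) before and (1.2, 4.3) after, so it travelled √(1.0² + 1.0²) ≈ 1.4 units.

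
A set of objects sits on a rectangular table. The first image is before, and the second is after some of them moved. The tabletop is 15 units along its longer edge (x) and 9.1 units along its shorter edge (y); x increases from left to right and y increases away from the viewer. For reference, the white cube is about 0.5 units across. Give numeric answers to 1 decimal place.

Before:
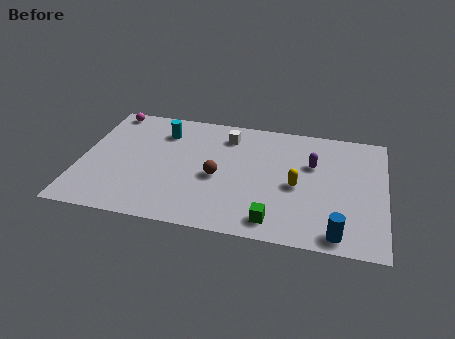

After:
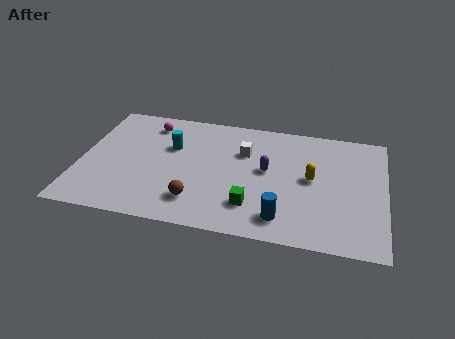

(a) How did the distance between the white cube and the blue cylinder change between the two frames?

-3.4

Before: roughly 8.5 units apart; after: 5.1. That's 3.4 units closer together.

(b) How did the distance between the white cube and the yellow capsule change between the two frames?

-1.1

The distance was about 4.8 in the first image and 3.7 in the second, so they moved 1.1 units closer together.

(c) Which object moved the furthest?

the blue cylinder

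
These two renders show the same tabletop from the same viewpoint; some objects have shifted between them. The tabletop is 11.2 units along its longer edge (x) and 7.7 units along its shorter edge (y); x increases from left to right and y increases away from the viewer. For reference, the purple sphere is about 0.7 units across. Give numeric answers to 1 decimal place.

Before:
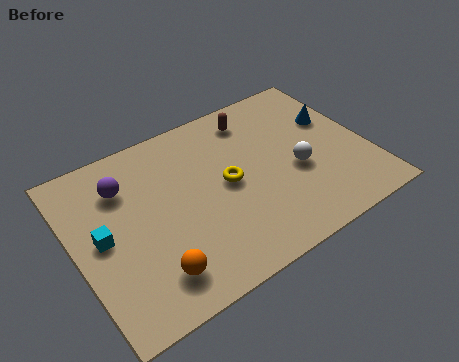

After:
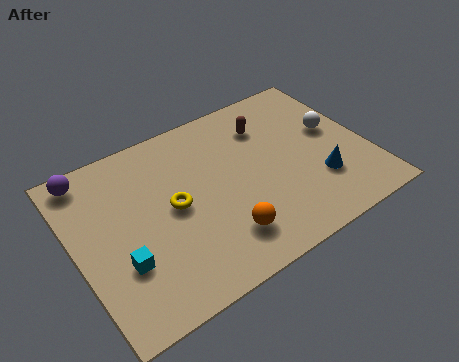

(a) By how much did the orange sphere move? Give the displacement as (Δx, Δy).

(2.7, 0.2)

The orange sphere started near (2.5, 1.5) and ended near (5.2, 1.7).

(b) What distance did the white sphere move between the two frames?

2.1

From (8.4, 3.2) to (10.1, 4.4), the white sphere covered √(1.7² + 1.2²) ≈ 2.1 units.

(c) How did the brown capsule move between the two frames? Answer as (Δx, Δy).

(0.4, -0.6)

From the two frames, the brown capsule sits at roughly (7.3, 6.4) before and (7.7, 5.8) after.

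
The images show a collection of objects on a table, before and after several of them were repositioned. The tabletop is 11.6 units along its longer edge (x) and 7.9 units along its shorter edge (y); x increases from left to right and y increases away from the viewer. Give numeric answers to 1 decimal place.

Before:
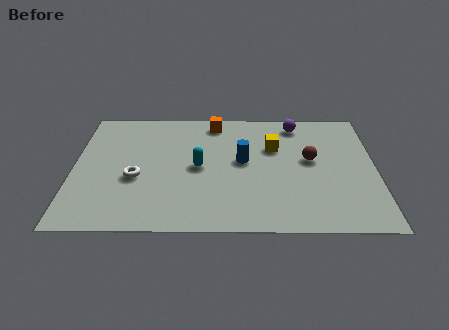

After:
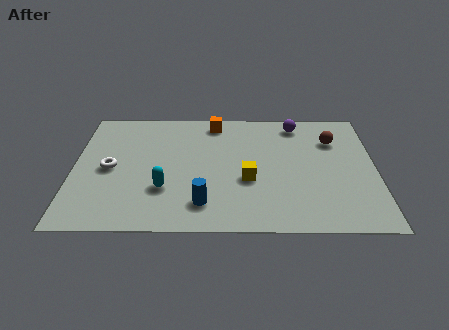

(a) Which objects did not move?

the purple sphere and the orange cube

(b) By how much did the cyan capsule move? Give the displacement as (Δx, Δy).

(-1.3, -1.4)

The cyan capsule was at about (4.8, 3.9) and moved to about (3.5, 2.5).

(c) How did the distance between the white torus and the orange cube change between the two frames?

+0.3

Before: roughly 4.8 units apart; after: 5.1. That's 0.3 units further apart.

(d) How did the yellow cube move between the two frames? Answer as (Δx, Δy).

(-1.0, -2.1)

The yellow cube started near (7.7, 5.2) and ended near (6.7, 3.1).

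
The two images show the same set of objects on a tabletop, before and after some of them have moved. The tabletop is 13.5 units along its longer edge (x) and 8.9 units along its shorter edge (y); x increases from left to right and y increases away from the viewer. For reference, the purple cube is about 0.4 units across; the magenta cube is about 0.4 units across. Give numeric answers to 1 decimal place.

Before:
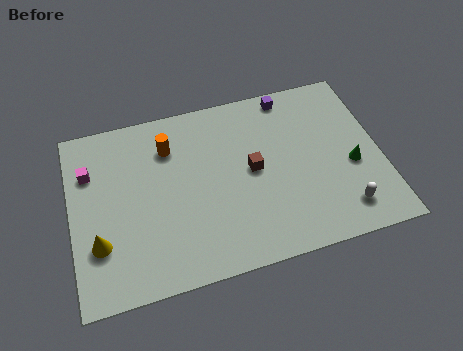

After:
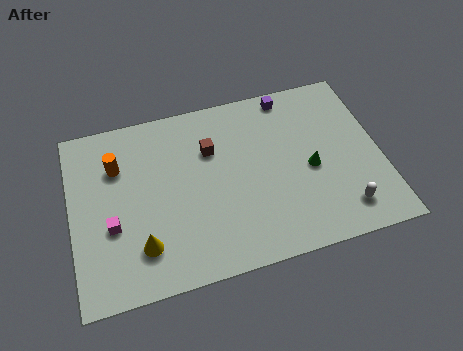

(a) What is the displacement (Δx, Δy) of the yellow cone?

(1.8, -0.6)

From the two frames, the yellow cone sits at roughly (1.1, 2.7) before and (2.9, 2.1) after.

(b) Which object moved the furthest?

the magenta cube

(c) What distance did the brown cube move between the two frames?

2.3

The brown cube moved from about (7.9, 4.6) to (6.2, 6.1), a distance of √(1.7² + 1.5²) ≈ 2.3.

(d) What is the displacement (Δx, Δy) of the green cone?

(-1.8, 0.3)

The green cone started near (12.2, 3.7) and ended near (10.4, 4.0).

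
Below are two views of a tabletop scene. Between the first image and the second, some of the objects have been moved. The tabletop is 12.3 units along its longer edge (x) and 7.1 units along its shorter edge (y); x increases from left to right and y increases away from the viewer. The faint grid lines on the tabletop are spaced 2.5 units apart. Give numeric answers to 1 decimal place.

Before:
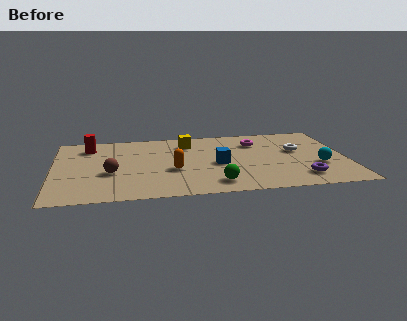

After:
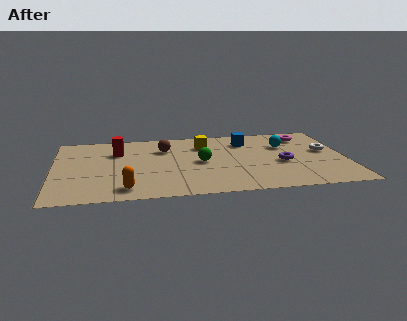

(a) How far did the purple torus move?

1.7

The purple torus moved from about (10.3, 1.4) to (9.6, 3.0), a distance of √(0.7² + 1.6²) ≈ 1.7.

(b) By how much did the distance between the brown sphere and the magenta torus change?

-0.7

They were about 6.7 units apart before and 6.0 after — 0.7 units closer together.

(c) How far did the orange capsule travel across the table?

2.6

From (5.0, 2.8) to (3.0, 1.1), the orange capsule covered √(2.0² + 1.7²) ≈ 2.6 units.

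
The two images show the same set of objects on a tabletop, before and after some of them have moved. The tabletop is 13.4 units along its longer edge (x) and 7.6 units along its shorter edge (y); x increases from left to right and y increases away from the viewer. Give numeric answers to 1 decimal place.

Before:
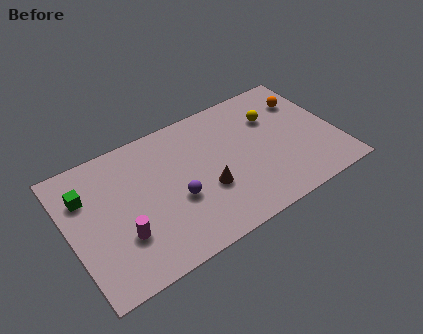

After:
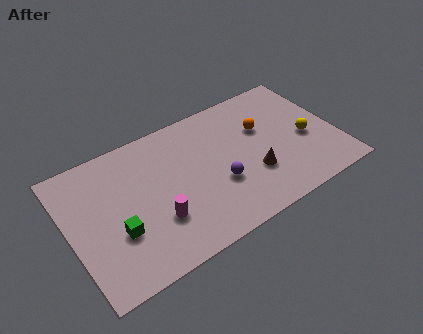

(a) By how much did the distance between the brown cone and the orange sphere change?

-3.6

The distance was about 6.2 in the first image and 2.6 in the second, so they moved 3.6 units closer together.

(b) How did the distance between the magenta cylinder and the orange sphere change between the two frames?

-4.0

Before: roughly 10.3 units apart; after: 6.3. That's 4.0 units closer together.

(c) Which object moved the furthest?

the green cube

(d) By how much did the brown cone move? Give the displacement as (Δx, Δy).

(2.3, -0.3)

The brown cone was at about (6.7, 2.8) and moved to about (9.0, 2.5).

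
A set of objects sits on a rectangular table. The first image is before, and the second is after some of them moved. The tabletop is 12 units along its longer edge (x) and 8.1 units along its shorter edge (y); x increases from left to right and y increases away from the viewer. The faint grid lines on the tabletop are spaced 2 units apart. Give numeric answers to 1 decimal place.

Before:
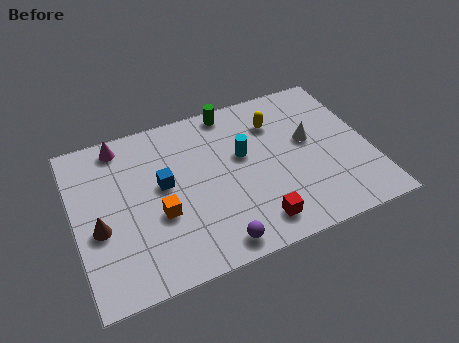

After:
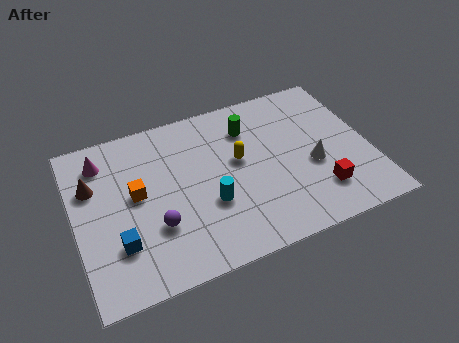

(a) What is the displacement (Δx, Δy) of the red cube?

(2.7, 0.6)

The red cube started near (7.0, 1.3) and ended near (9.7, 1.9).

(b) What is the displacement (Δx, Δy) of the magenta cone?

(-0.8, -0.6)

From the two frames, the magenta cone sits at roughly (2.1, 7.1) before and (1.3, 6.5) after.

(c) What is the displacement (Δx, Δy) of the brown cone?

(-0.1, 2.1)

From the two frames, the brown cone sits at roughly (0.9, 3.3) before and (0.8, 5.4) after.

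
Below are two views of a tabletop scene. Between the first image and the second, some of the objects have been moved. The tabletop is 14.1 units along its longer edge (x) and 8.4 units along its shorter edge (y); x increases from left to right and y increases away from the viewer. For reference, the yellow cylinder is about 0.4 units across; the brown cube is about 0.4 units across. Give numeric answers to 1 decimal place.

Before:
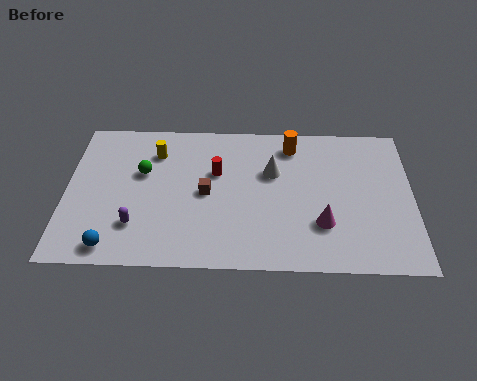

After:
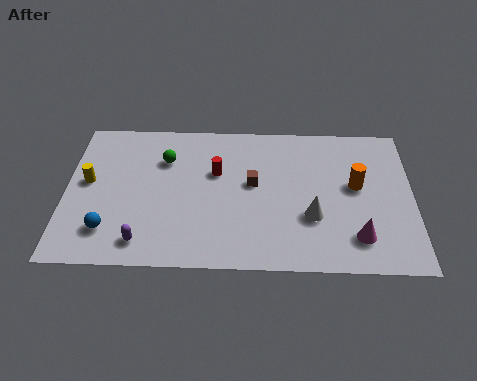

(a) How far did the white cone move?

3.0

The white cone was near (8.4, 5.4) before and (10.0, 2.9) after, so it travelled √(1.6² + 2.5²) ≈ 3.0 units.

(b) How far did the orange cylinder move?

3.5

The orange cylinder moved from about (9.2, 7.0) to (11.8, 4.7), a distance of √(2.6² + 2.3²) ≈ 3.5.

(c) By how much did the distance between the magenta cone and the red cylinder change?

+1.6

The distance was about 5.1 in the first image and 6.7 in the second, so they moved 1.6 units further apart.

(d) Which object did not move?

the red cylinder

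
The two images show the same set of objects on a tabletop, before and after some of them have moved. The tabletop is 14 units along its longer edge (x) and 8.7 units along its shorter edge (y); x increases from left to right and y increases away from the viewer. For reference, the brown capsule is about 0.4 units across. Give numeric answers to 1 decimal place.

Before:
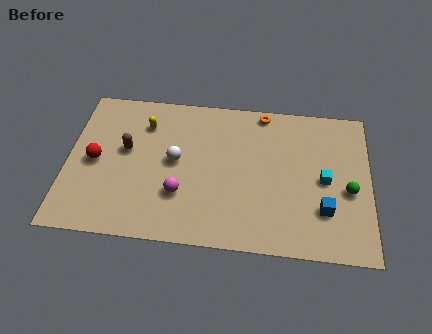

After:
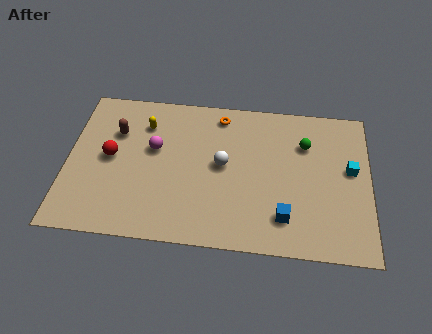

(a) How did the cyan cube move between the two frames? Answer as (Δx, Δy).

(1.2, 0.7)

The cyan cube started near (11.9, 4.2) and ended near (13.1, 4.9).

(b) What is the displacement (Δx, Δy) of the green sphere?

(-2.0, 2.5)

The green sphere was at about (13.0, 3.7) and moved to about (11.0, 6.2).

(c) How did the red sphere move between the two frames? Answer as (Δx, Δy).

(0.7, 0.3)

From the two frames, the red sphere sits at roughly (1.3, 4.2) before and (2.0, 4.5) after.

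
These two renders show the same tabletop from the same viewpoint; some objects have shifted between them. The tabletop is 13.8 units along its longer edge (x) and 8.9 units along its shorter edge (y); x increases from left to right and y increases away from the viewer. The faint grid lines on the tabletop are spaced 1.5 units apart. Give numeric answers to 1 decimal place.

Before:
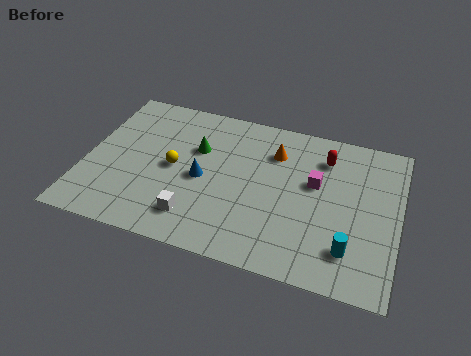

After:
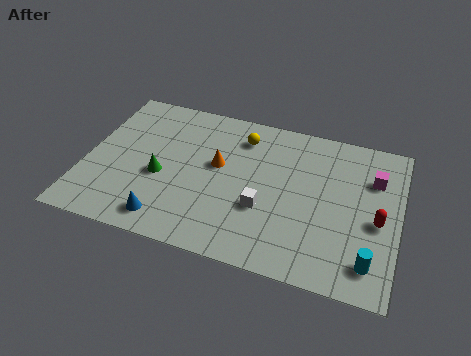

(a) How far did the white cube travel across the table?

3.2

The white cube was near (5.1, 1.8) before and (8.0, 3.2) after, so it travelled √(2.9² + 1.4²) ≈ 3.2 units.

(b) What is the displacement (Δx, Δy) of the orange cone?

(-2.4, -1.5)

The orange cone started near (8.2, 6.6) and ended near (5.8, 5.1).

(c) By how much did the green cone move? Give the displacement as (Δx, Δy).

(-1.4, -2.1)

The green cone was at about (4.8, 5.8) and moved to about (3.4, 3.7).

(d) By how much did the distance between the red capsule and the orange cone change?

+5.0

They were about 2.2 units apart before and 7.2 after — 5.0 units further apart.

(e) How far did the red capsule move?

3.9

The red capsule was near (10.4, 6.9) before and (12.9, 3.9) after, so it travelled √(2.5² + 3.0²) ≈ 3.9 units.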